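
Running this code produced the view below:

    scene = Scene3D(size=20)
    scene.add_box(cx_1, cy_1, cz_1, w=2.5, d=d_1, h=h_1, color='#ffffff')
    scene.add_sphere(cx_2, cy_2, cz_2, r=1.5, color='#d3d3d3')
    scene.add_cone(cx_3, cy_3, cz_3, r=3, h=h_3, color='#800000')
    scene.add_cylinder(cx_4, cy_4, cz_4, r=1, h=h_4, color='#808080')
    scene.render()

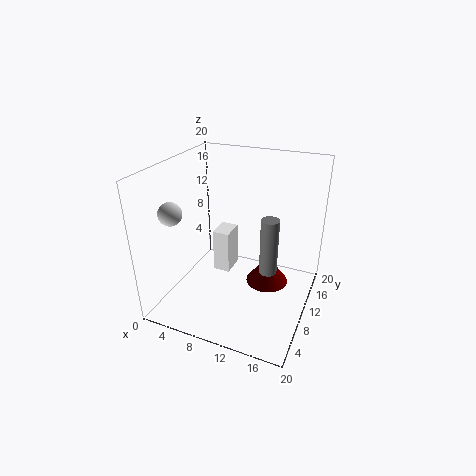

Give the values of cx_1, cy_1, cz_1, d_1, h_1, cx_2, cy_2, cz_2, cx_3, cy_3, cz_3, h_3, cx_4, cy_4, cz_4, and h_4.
cx_1 = 5.5; cy_1 = 11; cz_1 = 3; d_1 = 3.5; h_1 = 6.5; cx_2 = 3.5; cy_2 = 4; cz_2 = 15; cx_3 = 14; cy_3 = 11.5; cz_3 = 3; h_3 = 4; cx_4 = 16.5; cy_4 = 3.5; cz_4 = 10.5; h_4 = 6.5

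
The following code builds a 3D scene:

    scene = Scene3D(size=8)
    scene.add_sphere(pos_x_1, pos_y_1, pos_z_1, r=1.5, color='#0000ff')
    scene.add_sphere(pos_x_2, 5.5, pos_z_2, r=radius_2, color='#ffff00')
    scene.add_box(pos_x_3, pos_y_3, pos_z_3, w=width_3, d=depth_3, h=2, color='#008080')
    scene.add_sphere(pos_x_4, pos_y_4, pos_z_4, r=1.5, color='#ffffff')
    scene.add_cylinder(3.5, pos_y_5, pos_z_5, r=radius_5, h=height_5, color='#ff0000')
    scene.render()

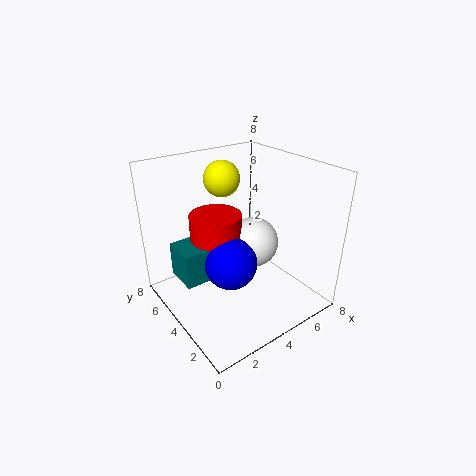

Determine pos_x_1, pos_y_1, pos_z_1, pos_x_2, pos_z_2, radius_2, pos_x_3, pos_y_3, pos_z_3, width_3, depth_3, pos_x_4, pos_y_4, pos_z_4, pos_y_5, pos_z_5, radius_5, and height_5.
pos_x_1 = 3.5, pos_y_1 = 4, pos_z_1 = 2.5, pos_x_2 = 4, pos_z_2 = 7, radius_2 = 1, pos_x_3 = 1, pos_y_3 = 4.5, pos_z_3 = 1.5, width_3 = 2, depth_3 = 2, pos_x_4 = 5.5, pos_y_4 = 4.5, pos_z_4 = 3, pos_y_5 = 5.5, pos_z_5 = 2, radius_5 = 1.5, height_5 = 3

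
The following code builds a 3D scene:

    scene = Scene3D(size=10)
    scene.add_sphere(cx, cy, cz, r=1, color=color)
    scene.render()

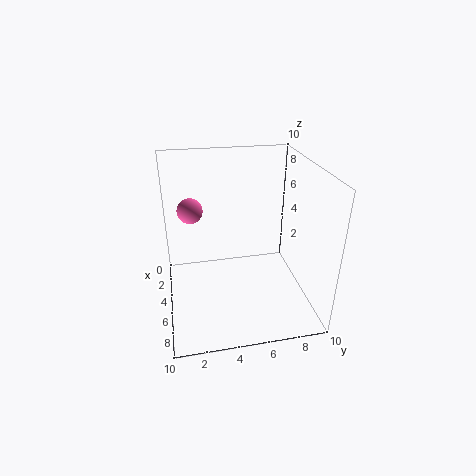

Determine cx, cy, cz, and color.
cx = 1, cy = 2, cz = 5.5, color = 'hotpink'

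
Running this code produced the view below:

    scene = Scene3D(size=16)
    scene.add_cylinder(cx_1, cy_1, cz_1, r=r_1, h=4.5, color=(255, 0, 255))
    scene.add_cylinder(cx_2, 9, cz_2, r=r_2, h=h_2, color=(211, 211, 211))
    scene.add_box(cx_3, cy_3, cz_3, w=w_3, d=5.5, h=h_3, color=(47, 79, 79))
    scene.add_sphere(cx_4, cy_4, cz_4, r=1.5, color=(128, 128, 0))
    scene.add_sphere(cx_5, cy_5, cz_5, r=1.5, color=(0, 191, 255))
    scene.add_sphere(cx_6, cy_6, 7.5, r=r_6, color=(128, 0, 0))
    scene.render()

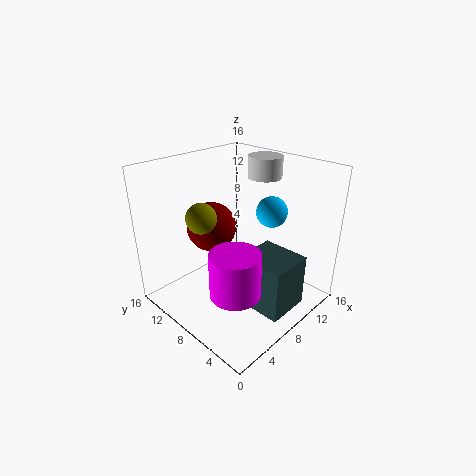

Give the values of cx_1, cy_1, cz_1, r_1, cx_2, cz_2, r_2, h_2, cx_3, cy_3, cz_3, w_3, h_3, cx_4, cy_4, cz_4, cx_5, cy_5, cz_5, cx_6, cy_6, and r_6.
cx_1 = 3.5
cy_1 = 4
cz_1 = 5
r_1 = 2.5
cx_2 = 13.5
cz_2 = 13.5
r_2 = 2
h_2 = 2.5
cx_3 = 7
cy_3 = 1.5
cz_3 = 0.5
w_3 = 5
h_3 = 6
cx_4 = 3
cy_4 = 8
cz_4 = 12
cx_5 = 8
cy_5 = 3.5
cz_5 = 12.5
cx_6 = 8.5
cy_6 = 13
r_6 = 3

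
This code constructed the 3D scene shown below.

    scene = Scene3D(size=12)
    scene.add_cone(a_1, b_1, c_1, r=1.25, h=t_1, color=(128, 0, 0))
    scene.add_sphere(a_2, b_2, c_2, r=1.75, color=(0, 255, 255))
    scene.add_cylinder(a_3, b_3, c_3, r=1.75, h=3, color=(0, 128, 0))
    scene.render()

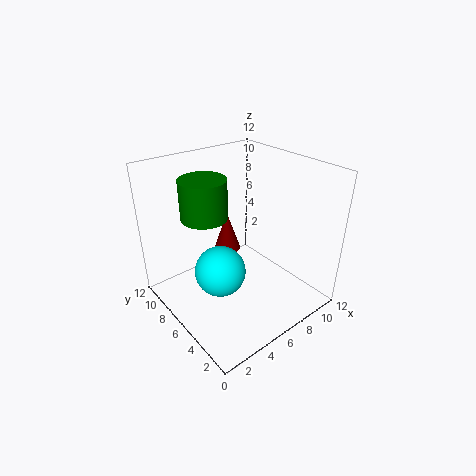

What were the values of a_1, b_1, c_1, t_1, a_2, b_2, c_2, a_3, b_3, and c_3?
a_1 = 7.5
b_1 = 9.5
c_1 = 2.75
t_1 = 3.75
a_2 = 2
b_2 = 3
c_2 = 6.25
a_3 = 3
b_3 = 6.25
c_3 = 8.75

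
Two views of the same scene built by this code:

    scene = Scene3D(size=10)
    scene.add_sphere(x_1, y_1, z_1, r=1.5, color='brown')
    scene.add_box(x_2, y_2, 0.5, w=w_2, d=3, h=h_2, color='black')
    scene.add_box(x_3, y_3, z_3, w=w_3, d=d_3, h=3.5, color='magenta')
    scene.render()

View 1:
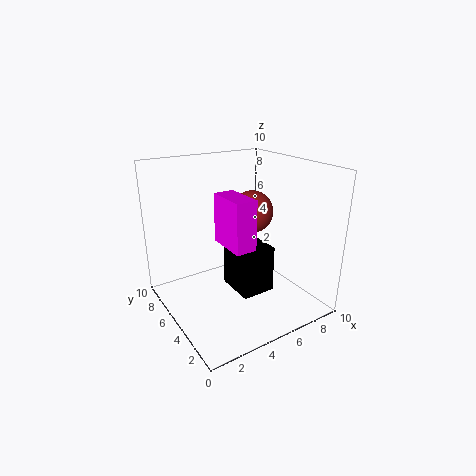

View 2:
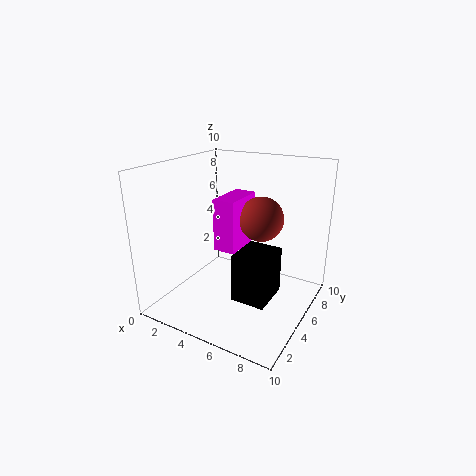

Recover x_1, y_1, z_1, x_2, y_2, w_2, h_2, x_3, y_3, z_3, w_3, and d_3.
x_1 = 6.5; y_1 = 5.5; z_1 = 6.5; x_2 = 5; y_2 = 4; w_2 = 2.5; h_2 = 3.5; x_3 = 4; y_3 = 3.5; z_3 = 4.5; w_3 = 1.5; d_3 = 3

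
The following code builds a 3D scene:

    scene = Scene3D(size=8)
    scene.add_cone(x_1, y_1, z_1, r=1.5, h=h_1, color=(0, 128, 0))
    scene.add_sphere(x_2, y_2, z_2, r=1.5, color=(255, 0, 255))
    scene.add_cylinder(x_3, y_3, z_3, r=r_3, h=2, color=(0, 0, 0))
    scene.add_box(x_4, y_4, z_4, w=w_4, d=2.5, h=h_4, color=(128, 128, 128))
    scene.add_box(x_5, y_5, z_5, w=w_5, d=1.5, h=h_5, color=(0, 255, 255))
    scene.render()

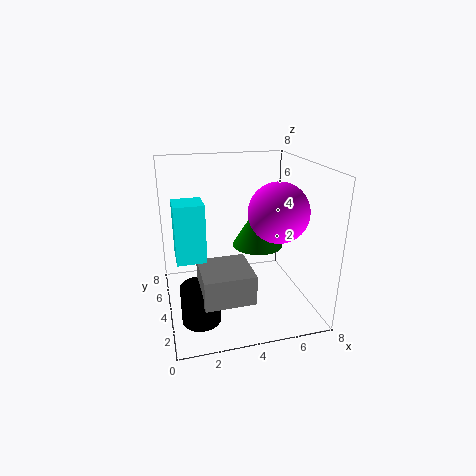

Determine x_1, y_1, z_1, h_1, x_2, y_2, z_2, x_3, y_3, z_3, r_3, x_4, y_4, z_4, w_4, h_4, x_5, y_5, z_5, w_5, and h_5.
x_1 = 5.5, y_1 = 5, z_1 = 3, h_1 = 2.5, x_2 = 5.5, y_2 = 2, z_2 = 6, x_3 = 1.5, y_3 = 2, z_3 = 0.5, r_3 = 1, x_4 = 1.5, y_4 = 0.5, z_4 = 2, w_4 = 2.5, h_4 = 1.5, x_5 = 0.5, y_5 = 2.5, z_5 = 3.5, w_5 = 1.5, h_5 = 3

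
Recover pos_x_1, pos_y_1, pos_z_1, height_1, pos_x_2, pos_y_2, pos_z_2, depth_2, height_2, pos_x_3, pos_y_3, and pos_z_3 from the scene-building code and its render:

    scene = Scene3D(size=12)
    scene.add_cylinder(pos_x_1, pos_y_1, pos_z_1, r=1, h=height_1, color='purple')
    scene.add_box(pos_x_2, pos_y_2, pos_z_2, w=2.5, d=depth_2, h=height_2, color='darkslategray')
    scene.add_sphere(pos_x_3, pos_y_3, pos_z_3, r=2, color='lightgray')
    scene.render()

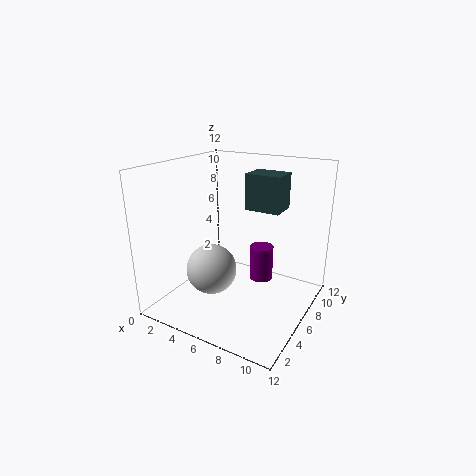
pos_x_1 = 7.5
pos_y_1 = 7.5
pos_z_1 = 2
height_1 = 3
pos_x_2 = 8
pos_y_2 = 3.5
pos_z_2 = 9.5
depth_2 = 2
height_2 = 2.5
pos_x_3 = 5
pos_y_3 = 3.5
pos_z_3 = 4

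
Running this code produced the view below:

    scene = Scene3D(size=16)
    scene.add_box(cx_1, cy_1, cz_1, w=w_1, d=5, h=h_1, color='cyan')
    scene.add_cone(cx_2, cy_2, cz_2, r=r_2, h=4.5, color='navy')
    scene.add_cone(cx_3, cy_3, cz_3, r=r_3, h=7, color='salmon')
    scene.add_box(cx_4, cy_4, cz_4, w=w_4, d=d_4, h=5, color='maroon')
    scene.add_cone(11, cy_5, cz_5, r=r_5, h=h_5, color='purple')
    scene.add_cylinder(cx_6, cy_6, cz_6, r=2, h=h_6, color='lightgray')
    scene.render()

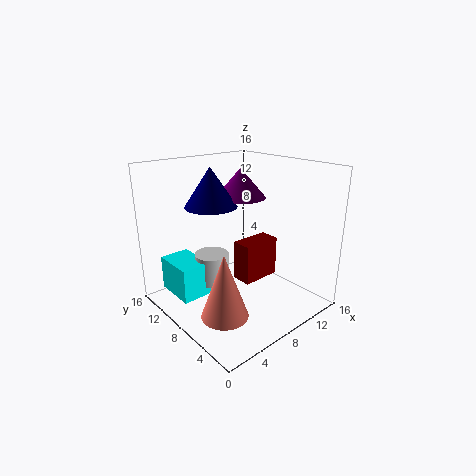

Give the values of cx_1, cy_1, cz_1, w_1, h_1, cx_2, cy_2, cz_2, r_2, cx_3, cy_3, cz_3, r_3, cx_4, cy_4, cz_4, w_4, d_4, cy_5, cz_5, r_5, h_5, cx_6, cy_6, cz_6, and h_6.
cx_1 = 2
cy_1 = 10
cz_1 = 1
w_1 = 3.5
h_1 = 4
cx_2 = 7
cy_2 = 11.5
cz_2 = 11
r_2 = 3
cx_3 = 4
cy_3 = 5.5
cz_3 = 1
r_3 = 2.5
cx_4 = 10
cy_4 = 8.5
cz_4 = 1
w_4 = 5
d_4 = 2.5
cy_5 = 11
cz_5 = 11.5
r_5 = 3
h_5 = 3.5
cx_6 = 6.5
cy_6 = 11
cz_6 = 2
h_6 = 3.5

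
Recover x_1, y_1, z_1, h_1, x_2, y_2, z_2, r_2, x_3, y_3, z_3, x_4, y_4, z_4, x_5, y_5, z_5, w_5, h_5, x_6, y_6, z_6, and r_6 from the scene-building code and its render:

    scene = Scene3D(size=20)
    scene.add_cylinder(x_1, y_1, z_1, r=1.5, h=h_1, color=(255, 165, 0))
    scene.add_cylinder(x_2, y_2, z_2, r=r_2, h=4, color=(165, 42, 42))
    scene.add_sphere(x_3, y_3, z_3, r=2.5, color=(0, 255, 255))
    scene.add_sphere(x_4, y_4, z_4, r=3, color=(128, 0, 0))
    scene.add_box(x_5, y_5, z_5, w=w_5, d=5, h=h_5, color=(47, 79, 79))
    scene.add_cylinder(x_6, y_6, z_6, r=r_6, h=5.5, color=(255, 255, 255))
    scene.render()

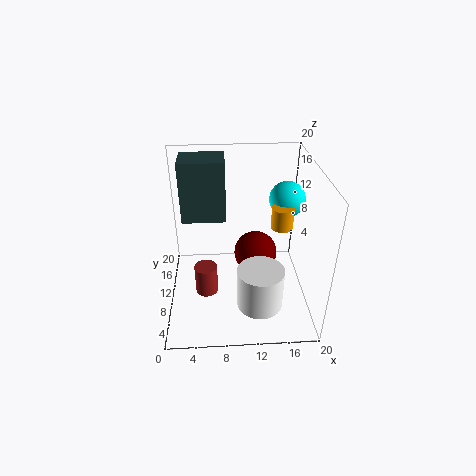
x_1 = 16
y_1 = 10
z_1 = 11.5
h_1 = 3
x_2 = 5.5
y_2 = 6.5
z_2 = 4
r_2 = 1.5
x_3 = 17
y_3 = 12.5
z_3 = 14.5
x_4 = 12.5
y_4 = 10
z_4 = 7.5
x_5 = 2
y_5 = 13.5
z_5 = 10.5
w_5 = 6.5
h_5 = 9
x_6 = 12.5
y_6 = 4
z_6 = 3.5
r_6 = 3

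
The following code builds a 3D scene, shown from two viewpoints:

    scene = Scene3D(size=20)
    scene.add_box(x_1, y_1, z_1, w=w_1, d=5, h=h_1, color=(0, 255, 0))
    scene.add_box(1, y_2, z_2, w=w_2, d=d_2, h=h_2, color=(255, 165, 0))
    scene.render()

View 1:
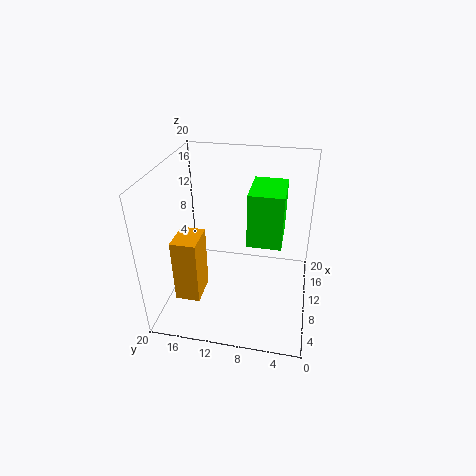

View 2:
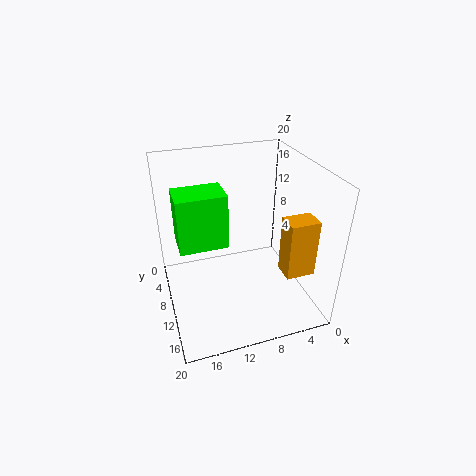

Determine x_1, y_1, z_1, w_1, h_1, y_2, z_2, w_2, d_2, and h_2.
x_1 = 11; y_1 = 4; z_1 = 8; w_1 = 7; h_1 = 8; y_2 = 13; z_2 = 6; w_2 = 4; d_2 = 3; h_2 = 8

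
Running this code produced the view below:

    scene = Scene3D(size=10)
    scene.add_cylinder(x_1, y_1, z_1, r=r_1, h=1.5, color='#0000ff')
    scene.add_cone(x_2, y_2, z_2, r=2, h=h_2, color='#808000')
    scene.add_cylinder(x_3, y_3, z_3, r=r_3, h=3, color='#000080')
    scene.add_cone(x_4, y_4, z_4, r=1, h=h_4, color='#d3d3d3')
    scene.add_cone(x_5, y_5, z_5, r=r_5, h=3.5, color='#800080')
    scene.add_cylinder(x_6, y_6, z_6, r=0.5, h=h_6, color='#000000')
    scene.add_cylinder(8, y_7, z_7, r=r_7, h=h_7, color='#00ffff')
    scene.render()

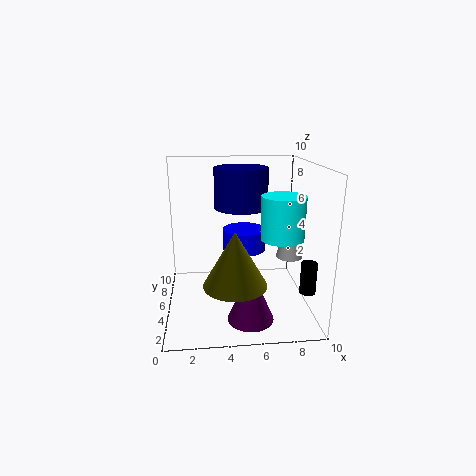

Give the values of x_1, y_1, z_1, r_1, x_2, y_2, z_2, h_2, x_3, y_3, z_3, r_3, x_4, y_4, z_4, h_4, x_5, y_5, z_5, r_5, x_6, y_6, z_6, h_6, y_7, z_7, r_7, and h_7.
x_1 = 5.5; y_1 = 5.5; z_1 = 4; r_1 = 1.5; x_2 = 4.5; y_2 = 2; z_2 = 3; h_2 = 3.5; x_3 = 5.5; y_3 = 7.5; z_3 = 6.5; r_3 = 2; x_4 = 9; y_4 = 6; z_4 = 3; h_4 = 4; x_5 = 5.5; y_5 = 2; z_5 = 0.5; r_5 = 1.5; x_6 = 9; y_6 = 1.5; z_6 = 2.5; h_6 = 2; y_7 = 4.5; z_7 = 5; r_7 = 1.5; h_7 = 3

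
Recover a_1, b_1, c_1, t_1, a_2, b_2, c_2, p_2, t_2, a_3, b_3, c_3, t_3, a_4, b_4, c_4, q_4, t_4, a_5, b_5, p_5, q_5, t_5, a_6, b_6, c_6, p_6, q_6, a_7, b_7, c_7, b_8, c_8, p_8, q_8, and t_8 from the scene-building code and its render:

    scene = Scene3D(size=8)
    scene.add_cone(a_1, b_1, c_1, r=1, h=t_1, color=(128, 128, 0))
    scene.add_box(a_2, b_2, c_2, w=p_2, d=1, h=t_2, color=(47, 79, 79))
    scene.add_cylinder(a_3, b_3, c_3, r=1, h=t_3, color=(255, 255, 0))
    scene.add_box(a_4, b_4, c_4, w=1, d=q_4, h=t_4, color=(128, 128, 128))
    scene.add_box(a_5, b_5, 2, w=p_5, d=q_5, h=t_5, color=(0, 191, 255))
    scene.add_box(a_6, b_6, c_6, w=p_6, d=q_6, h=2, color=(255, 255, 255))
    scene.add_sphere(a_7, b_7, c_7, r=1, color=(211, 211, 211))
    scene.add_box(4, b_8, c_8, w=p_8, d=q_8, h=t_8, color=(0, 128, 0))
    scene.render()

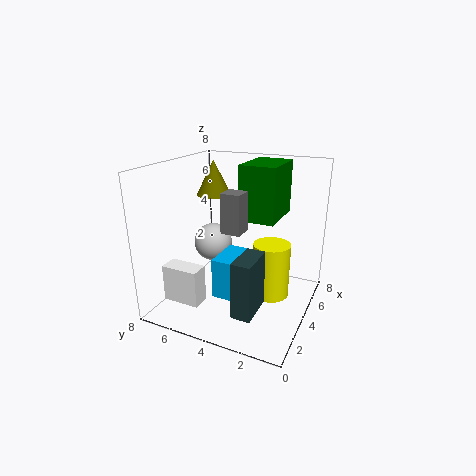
a_1 = 5, b_1 = 6, c_1 = 6, t_1 = 2, a_2 = 1, b_2 = 2, c_2 = 1, p_2 = 2, t_2 = 3, a_3 = 4, b_3 = 2, c_3 = 1, t_3 = 3, a_4 = 2, b_4 = 3, c_4 = 5, q_4 = 1, t_4 = 2, a_5 = 1, b_5 = 3, p_5 = 2, q_5 = 1, t_5 = 2, a_6 = 1, b_6 = 5, c_6 = 1, p_6 = 1, q_6 = 2, a_7 = 3, b_7 = 5, c_7 = 4, b_8 = 2, c_8 = 5, p_8 = 3, q_8 = 2, t_8 = 3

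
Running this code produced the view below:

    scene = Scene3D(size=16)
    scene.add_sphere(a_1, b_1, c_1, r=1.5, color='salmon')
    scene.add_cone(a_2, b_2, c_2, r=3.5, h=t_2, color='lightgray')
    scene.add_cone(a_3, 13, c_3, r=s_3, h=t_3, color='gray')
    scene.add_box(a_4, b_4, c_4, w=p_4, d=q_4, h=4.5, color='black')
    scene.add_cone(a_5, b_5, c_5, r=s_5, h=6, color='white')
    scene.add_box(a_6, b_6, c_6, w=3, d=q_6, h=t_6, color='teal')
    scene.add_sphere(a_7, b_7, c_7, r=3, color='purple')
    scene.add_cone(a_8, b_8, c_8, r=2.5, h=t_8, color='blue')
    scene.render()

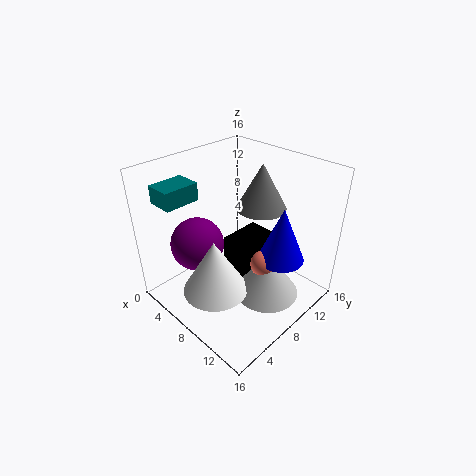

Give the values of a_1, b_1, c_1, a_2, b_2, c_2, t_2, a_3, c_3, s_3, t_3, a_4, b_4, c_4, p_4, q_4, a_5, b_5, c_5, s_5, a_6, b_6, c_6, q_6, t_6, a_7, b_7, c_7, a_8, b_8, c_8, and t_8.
a_1 = 11.5
b_1 = 8.5
c_1 = 6
a_2 = 12
b_2 = 8.5
c_2 = 2.5
t_2 = 5
a_3 = 7
c_3 = 9.5
s_3 = 3
t_3 = 5.5
a_4 = 3.5
b_4 = 10
c_4 = 0.5
p_4 = 4.5
q_4 = 5.5
a_5 = 8.5
b_5 = 4
c_5 = 3.5
s_5 = 3.5
a_6 = 1
b_6 = 2
c_6 = 12
q_6 = 4
t_6 = 2
a_7 = 4.5
b_7 = 5
c_7 = 7
a_8 = 12.5
b_8 = 10
c_8 = 6.5
t_8 = 6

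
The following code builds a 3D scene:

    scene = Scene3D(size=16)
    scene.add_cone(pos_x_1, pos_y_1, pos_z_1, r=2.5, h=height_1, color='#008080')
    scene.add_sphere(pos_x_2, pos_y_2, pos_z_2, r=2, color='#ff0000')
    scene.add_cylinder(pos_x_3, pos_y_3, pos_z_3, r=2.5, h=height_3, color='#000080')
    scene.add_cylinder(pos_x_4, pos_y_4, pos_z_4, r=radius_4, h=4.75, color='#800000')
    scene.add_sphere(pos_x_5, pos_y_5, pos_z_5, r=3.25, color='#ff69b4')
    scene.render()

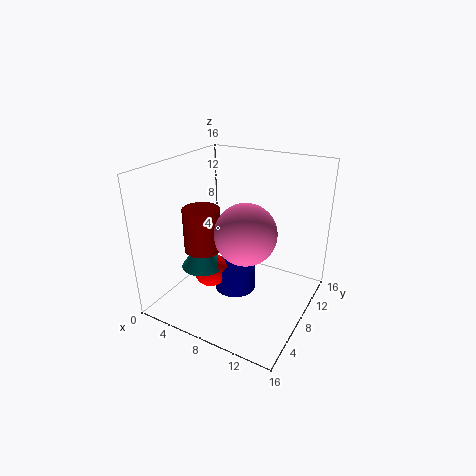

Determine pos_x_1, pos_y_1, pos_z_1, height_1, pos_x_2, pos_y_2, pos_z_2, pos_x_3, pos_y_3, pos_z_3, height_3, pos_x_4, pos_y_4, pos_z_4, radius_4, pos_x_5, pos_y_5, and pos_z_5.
pos_x_1 = 3.75
pos_y_1 = 7
pos_z_1 = 3.75
height_1 = 3.5
pos_x_2 = 4.5
pos_y_2 = 7.5
pos_z_2 = 3
pos_x_3 = 6.75
pos_y_3 = 9.5
pos_z_3 = 0.25
height_3 = 3.25
pos_x_4 = 5
pos_y_4 = 5.5
pos_z_4 = 7
radius_4 = 2
pos_x_5 = 9.75
pos_y_5 = 6.5
pos_z_5 = 9.5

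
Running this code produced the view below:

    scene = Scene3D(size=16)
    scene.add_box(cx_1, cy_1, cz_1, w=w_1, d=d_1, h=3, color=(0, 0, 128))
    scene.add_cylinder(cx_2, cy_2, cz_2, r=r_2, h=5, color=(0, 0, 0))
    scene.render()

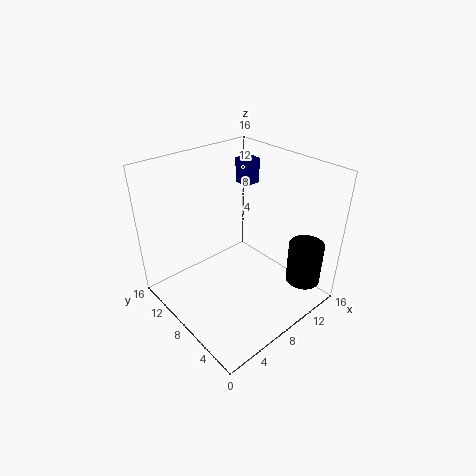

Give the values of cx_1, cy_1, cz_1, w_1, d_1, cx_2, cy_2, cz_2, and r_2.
cx_1 = 12
cy_1 = 11
cz_1 = 12
w_1 = 2
d_1 = 2
cx_2 = 14
cy_2 = 3
cz_2 = 2
r_2 = 2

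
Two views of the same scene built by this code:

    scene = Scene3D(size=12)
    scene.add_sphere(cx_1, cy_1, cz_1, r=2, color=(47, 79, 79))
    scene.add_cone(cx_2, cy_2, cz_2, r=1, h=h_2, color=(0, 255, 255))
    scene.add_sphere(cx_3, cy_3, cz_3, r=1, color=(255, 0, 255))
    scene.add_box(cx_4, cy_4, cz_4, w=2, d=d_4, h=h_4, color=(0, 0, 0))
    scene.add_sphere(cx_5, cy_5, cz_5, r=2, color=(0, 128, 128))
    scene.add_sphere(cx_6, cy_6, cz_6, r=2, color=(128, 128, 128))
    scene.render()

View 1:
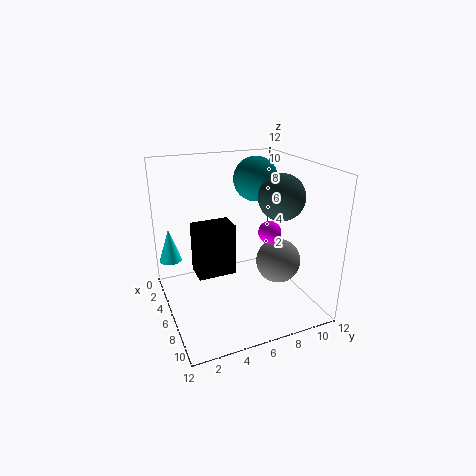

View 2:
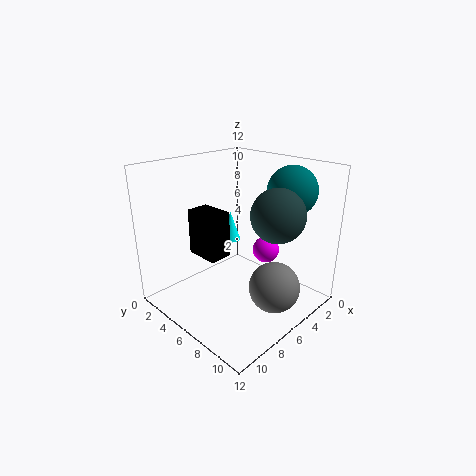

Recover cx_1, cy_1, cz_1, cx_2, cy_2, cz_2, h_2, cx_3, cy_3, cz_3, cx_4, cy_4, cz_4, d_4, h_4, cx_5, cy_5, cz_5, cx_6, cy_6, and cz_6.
cx_1 = 6, cy_1 = 10, cz_1 = 9, cx_2 = 2, cy_2 = 1, cz_2 = 3, h_2 = 3, cx_3 = 6, cy_3 = 9, cz_3 = 6, cx_4 = 6, cy_4 = 2, cz_4 = 4, d_4 = 3, h_4 = 4, cx_5 = 3, cy_5 = 9, cz_5 = 10, cx_6 = 6, cy_6 = 10, cz_6 = 3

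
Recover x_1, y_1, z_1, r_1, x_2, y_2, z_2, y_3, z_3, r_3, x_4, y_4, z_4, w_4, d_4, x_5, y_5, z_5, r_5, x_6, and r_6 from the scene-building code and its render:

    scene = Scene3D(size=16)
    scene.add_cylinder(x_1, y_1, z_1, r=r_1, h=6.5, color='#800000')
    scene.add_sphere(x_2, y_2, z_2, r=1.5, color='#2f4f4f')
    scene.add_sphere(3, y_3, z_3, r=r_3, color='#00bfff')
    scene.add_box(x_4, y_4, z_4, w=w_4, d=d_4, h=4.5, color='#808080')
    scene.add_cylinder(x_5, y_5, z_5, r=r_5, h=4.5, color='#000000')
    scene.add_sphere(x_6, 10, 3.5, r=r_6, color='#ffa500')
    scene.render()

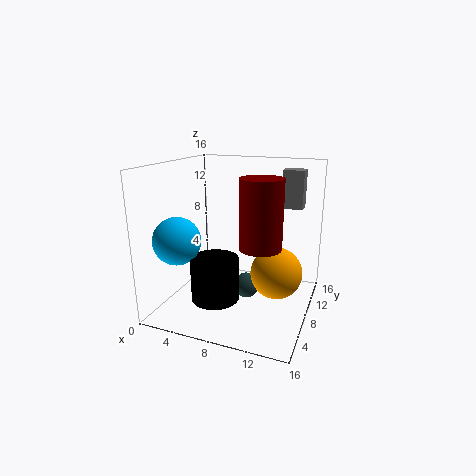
x_1 = 12; y_1 = 3.5; z_1 = 9; r_1 = 2; x_2 = 8.5; y_2 = 9.5; z_2 = 1.5; y_3 = 3.5; z_3 = 8.5; r_3 = 2.5; x_4 = 11.5; y_4 = 13; z_4 = 10.5; w_4 = 2.5; d_4 = 2; x_5 = 7; y_5 = 4; z_5 = 2.5; r_5 = 2.5; x_6 = 12; r_6 = 3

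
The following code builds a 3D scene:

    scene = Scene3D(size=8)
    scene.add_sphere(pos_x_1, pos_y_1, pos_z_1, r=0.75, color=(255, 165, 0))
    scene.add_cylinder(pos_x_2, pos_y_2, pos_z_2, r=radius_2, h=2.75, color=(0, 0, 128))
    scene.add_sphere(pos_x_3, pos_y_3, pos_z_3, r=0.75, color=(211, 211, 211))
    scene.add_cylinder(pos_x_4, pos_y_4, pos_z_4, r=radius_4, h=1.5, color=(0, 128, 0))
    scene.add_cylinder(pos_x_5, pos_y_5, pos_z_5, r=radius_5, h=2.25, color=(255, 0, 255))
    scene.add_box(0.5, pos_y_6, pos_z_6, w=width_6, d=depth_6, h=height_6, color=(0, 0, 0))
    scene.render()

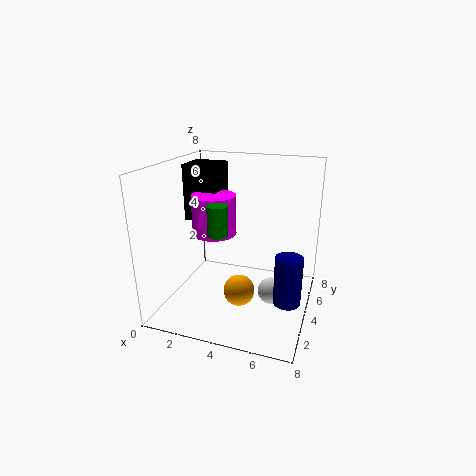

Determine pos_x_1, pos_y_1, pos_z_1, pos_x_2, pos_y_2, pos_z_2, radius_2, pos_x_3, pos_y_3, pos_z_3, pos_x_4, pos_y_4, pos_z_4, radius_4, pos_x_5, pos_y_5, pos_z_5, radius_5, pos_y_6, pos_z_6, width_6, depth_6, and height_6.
pos_x_1 = 5
pos_y_1 = 1.25
pos_z_1 = 2.5
pos_x_2 = 7
pos_y_2 = 3.5
pos_z_2 = 0.75
radius_2 = 0.75
pos_x_3 = 6
pos_y_3 = 4
pos_z_3 = 1
pos_x_4 = 3.75
pos_y_4 = 1.75
pos_z_4 = 5
radius_4 = 0.5
pos_x_5 = 2.5
pos_y_5 = 4.25
pos_z_5 = 4
radius_5 = 1.25
pos_y_6 = 4.5
pos_z_6 = 4.5
width_6 = 2
depth_6 = 2
height_6 = 3.25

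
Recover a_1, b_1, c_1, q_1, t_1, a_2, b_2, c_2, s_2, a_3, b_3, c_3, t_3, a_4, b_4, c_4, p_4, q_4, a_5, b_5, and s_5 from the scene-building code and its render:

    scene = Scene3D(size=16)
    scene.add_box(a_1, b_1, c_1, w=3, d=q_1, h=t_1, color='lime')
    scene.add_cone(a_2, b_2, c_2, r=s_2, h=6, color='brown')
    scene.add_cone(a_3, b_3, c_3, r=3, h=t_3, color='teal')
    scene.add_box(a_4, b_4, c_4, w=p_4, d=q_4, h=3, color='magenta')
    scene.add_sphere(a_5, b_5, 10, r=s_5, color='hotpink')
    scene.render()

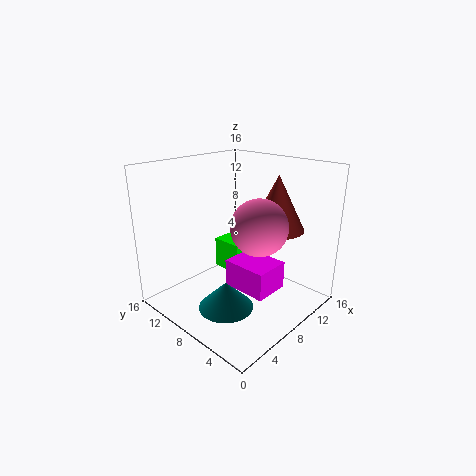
a_1 = 11, b_1 = 11, c_1 = 1, q_1 = 4, t_1 = 4, a_2 = 11, b_2 = 5, c_2 = 9, s_2 = 3, a_3 = 5, b_3 = 7, c_3 = 1, t_3 = 3, a_4 = 6, b_4 = 3, c_4 = 3, p_4 = 4, q_4 = 5, a_5 = 8, b_5 = 5, s_5 = 3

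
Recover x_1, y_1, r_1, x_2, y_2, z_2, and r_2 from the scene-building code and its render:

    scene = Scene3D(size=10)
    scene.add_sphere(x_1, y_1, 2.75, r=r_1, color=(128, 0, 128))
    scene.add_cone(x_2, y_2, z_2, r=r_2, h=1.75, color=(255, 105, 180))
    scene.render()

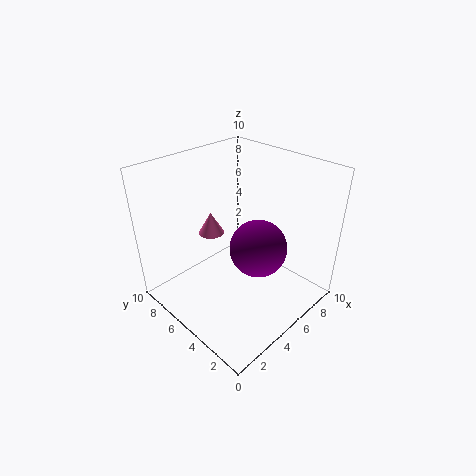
x_1 = 7.5, y_1 = 5.25, r_1 = 2.25, x_2 = 5.75, y_2 = 8.75, z_2 = 3.5, r_2 = 1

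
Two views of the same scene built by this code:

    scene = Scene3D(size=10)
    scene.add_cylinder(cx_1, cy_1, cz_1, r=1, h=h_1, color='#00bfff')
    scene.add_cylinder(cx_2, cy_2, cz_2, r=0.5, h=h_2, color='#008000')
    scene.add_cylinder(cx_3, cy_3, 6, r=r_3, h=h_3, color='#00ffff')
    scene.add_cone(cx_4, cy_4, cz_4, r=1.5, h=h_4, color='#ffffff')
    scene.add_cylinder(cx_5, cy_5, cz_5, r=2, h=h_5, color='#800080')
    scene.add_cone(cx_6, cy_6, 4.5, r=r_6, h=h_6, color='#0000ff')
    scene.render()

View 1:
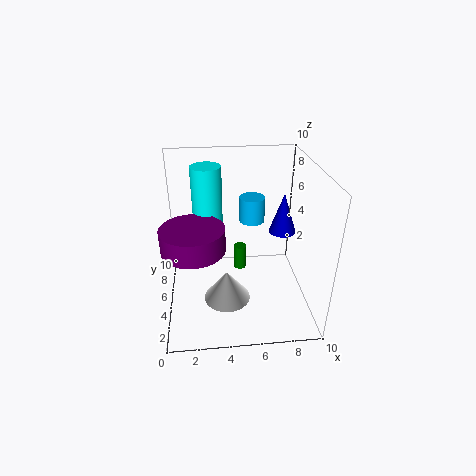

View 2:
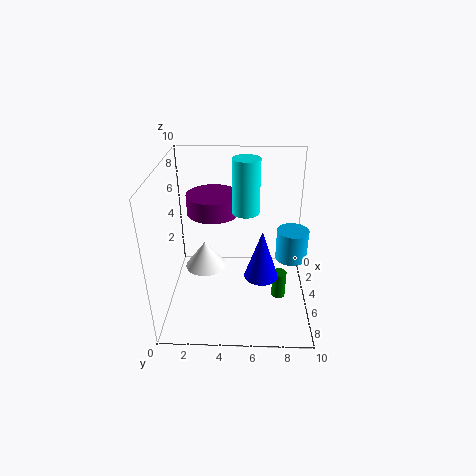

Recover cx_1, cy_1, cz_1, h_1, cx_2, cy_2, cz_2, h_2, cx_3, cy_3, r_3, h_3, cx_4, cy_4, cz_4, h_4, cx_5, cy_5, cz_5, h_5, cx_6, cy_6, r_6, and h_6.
cx_1 = 6.5
cy_1 = 8.5
cz_1 = 4.5
h_1 = 2
cx_2 = 5.5
cy_2 = 8
cz_2 = 0.5
h_2 = 2
cx_3 = 3
cy_3 = 5.5
r_3 = 1
h_3 = 4
cx_4 = 4
cy_4 = 2.5
cz_4 = 2
h_4 = 2
cx_5 = 2
cy_5 = 3
cz_5 = 5.5
h_5 = 1.5
cx_6 = 8.5
cy_6 = 6.5
r_6 = 1
h_6 = 3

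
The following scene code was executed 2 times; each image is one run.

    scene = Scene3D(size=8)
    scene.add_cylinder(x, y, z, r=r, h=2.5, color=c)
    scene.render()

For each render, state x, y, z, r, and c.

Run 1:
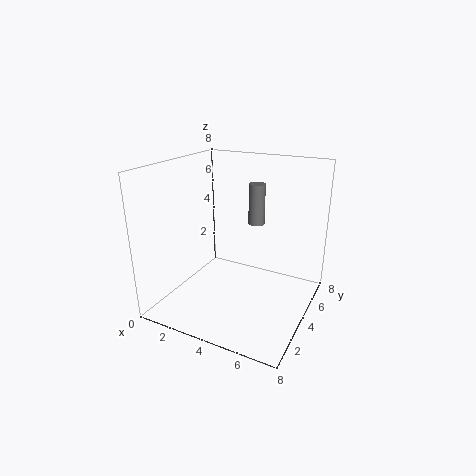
x = 4; y = 6.5; z = 4; r = 0.5; c = 'gray'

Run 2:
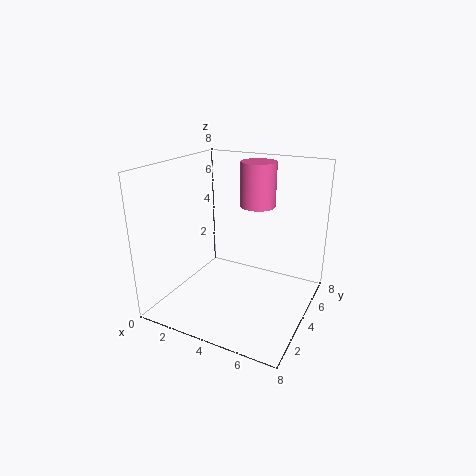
x = 4.5; y = 5.5; z = 5.5; r = 1; c = 'hotpink'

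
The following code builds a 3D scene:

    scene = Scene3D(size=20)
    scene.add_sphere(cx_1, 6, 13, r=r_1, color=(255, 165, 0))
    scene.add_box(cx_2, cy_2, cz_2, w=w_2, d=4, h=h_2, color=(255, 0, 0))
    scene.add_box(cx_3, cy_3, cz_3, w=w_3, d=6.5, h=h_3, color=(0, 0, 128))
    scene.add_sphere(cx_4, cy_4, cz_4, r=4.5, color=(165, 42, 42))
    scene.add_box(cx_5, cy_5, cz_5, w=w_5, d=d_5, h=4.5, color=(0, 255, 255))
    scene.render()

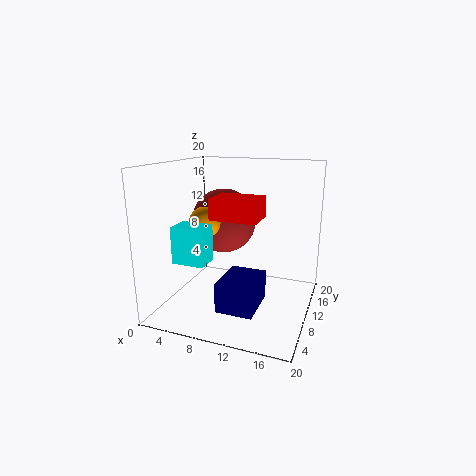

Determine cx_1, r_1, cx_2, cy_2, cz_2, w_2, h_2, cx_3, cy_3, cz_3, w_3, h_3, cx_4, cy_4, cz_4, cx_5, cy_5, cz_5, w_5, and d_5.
cx_1 = 7, r_1 = 2, cx_2 = 9.5, cy_2 = 2, cz_2 = 14.5, w_2 = 5.5, h_2 = 2.5, cx_3 = 9, cy_3 = 4, cz_3 = 1.5, w_3 = 5, h_3 = 4, cx_4 = 7.5, cy_4 = 11, cz_4 = 12, cx_5 = 5, cy_5 = 1, cz_5 = 9, w_5 = 4, d_5 = 3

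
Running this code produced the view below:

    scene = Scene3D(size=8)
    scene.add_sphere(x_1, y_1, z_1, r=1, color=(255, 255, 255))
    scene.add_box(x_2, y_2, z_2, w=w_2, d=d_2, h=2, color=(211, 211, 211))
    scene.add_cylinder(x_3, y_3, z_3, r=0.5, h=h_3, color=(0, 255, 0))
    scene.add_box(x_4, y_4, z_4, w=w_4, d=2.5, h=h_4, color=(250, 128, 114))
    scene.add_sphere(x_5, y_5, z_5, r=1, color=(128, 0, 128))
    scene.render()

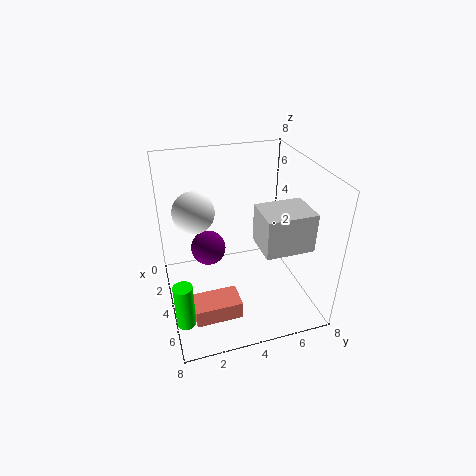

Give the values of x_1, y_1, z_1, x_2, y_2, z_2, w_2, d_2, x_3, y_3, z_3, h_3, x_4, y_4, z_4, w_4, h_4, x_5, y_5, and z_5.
x_1 = 5
y_1 = 1.5
z_1 = 6.5
x_2 = 5
y_2 = 4.5
z_2 = 4.5
w_2 = 2
d_2 = 2.5
x_3 = 6
y_3 = 0.5
z_3 = 0.5
h_3 = 2.5
x_4 = 5
y_4 = 1
z_4 = 0.5
w_4 = 1.5
h_4 = 1
x_5 = 3
y_5 = 2.5
z_5 = 3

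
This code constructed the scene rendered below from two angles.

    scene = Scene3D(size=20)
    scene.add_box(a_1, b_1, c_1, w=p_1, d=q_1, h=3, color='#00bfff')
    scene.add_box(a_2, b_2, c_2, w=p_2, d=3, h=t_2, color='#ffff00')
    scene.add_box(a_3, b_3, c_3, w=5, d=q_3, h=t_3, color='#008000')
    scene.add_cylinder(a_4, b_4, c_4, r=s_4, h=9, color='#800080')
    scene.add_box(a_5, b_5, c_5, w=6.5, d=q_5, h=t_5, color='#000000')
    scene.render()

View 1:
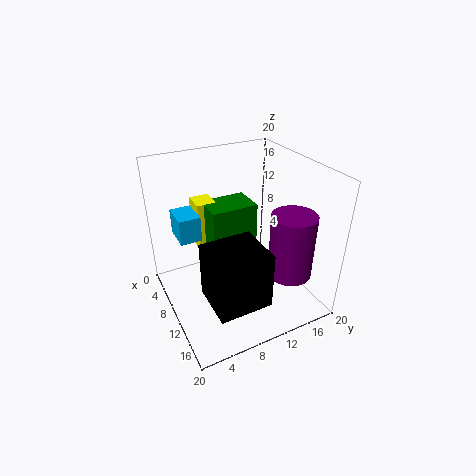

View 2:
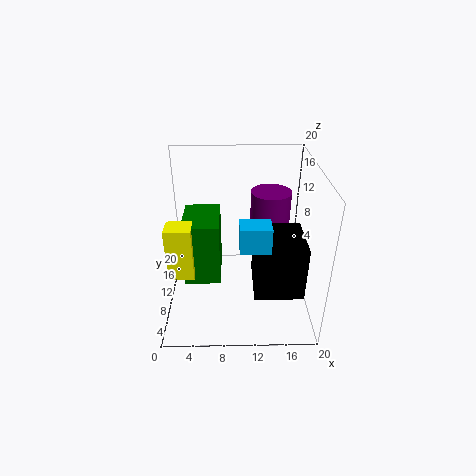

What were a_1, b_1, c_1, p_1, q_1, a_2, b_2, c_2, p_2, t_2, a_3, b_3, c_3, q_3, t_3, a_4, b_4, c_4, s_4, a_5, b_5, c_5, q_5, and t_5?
a_1 = 10, b_1 = 1, c_1 = 13.5, p_1 = 3.5, q_1 = 2.5, a_2 = 0.5, b_2 = 6.5, c_2 = 5.5, p_2 = 3.5, t_2 = 7.5, a_3 = 2.5, b_3 = 7.5, c_3 = 4, q_3 = 7, t_3 = 9, a_4 = 15, b_4 = 15.5, c_4 = 5.5, s_4 = 3, a_5 = 12, b_5 = 3.5, c_5 = 4.5, q_5 = 7, t_5 = 7.5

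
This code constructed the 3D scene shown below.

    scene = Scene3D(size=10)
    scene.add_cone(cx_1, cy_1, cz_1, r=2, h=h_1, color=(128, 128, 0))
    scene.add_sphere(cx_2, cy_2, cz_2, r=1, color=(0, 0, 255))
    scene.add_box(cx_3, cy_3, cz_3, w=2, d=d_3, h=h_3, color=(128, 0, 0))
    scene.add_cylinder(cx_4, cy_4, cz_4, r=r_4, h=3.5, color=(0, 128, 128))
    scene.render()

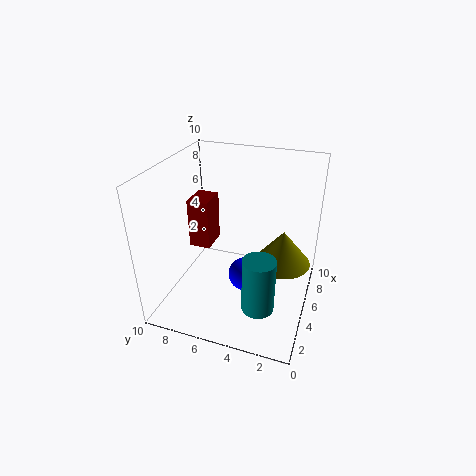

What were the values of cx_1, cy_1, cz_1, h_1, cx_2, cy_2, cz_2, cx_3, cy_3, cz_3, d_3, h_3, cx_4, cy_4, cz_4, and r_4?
cx_1 = 6; cy_1 = 2; cz_1 = 3; h_1 = 2.5; cx_2 = 2; cy_2 = 3.5; cz_2 = 4.5; cx_3 = 4.5; cy_3 = 7; cz_3 = 4; d_3 = 1.5; h_3 = 3.5; cx_4 = 1.5; cy_4 = 2.5; cz_4 = 2.5; r_4 = 1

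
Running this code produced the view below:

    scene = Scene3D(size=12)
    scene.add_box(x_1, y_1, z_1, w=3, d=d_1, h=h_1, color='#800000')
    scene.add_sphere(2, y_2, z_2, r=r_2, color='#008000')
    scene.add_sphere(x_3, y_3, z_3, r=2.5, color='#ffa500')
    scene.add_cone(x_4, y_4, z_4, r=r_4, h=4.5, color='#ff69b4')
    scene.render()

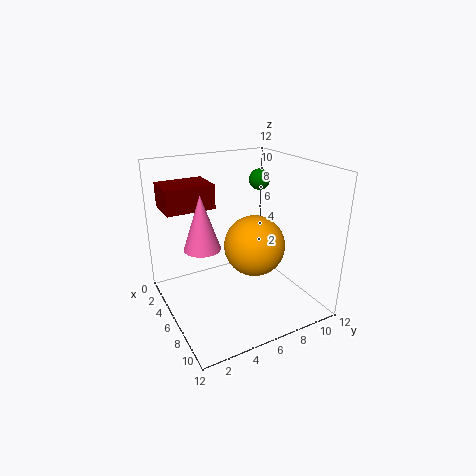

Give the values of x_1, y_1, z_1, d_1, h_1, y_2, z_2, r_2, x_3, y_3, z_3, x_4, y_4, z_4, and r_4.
x_1 = 2; y_1 = 0.5; z_1 = 8.5; d_1 = 4; h_1 = 2; y_2 = 10.5; z_2 = 9.5; r_2 = 1; x_3 = 7; y_3 = 7; z_3 = 5.5; x_4 = 5.5; y_4 = 3; z_4 = 5.5; r_4 = 1.5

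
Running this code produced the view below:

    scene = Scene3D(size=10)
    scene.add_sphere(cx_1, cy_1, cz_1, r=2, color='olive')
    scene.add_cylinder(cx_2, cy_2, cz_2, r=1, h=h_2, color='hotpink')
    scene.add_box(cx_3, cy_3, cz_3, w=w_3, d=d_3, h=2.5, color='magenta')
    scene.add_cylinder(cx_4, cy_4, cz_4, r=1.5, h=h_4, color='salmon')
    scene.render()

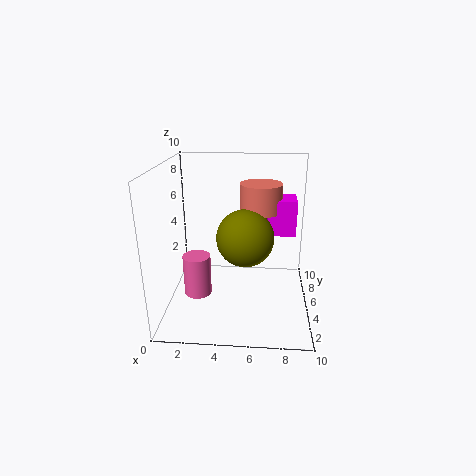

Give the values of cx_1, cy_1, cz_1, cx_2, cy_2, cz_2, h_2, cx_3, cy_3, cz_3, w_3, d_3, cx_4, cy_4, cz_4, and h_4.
cx_1 = 5.5, cy_1 = 5, cz_1 = 5, cx_2 = 2, cy_2 = 5, cz_2 = 0.5, h_2 = 3, cx_3 = 7, cy_3 = 5.5, cz_3 = 5, w_3 = 2, d_3 = 2, cx_4 = 6.5, cy_4 = 6.5, cz_4 = 6.5, h_4 = 2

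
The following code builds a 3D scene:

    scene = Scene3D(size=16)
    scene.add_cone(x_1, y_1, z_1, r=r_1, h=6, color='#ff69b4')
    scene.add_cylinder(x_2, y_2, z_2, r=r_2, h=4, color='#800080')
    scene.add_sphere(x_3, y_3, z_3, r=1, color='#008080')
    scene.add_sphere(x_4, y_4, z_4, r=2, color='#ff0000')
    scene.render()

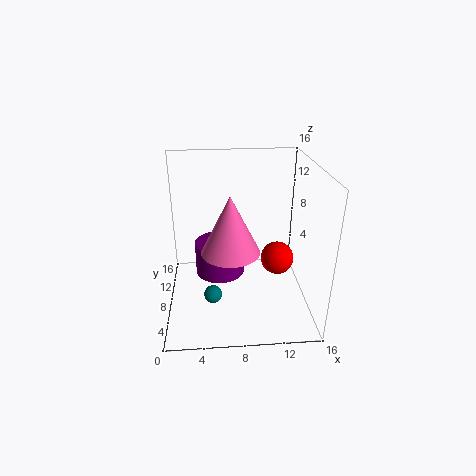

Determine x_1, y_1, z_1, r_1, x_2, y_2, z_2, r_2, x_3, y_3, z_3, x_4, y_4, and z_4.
x_1 = 7, y_1 = 5, z_1 = 8, r_1 = 3, x_2 = 6, y_2 = 11, z_2 = 2, r_2 = 3, x_3 = 5, y_3 = 6, z_3 = 2, x_4 = 13, y_4 = 10, z_4 = 4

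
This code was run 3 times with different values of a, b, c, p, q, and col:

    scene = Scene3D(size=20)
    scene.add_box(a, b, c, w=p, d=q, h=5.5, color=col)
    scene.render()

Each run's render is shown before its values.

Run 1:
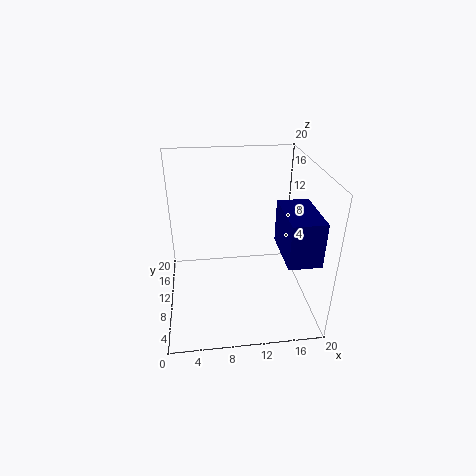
a = 14.5; b = 0.5; c = 11; p = 4; q = 7; col = 'navy'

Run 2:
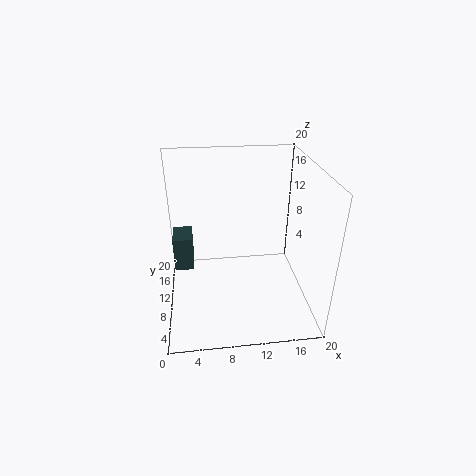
a = 0.5; b = 14.5; c = 2; p = 3; q = 4.5; col = 'darkslategray'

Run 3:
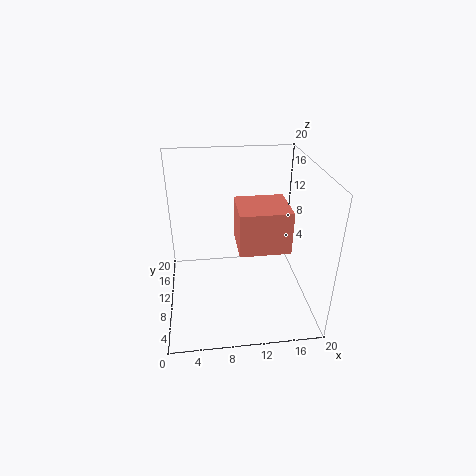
a = 9.5; b = 4.5; c = 10.5; p = 6.5; q = 6; col = 'salmon'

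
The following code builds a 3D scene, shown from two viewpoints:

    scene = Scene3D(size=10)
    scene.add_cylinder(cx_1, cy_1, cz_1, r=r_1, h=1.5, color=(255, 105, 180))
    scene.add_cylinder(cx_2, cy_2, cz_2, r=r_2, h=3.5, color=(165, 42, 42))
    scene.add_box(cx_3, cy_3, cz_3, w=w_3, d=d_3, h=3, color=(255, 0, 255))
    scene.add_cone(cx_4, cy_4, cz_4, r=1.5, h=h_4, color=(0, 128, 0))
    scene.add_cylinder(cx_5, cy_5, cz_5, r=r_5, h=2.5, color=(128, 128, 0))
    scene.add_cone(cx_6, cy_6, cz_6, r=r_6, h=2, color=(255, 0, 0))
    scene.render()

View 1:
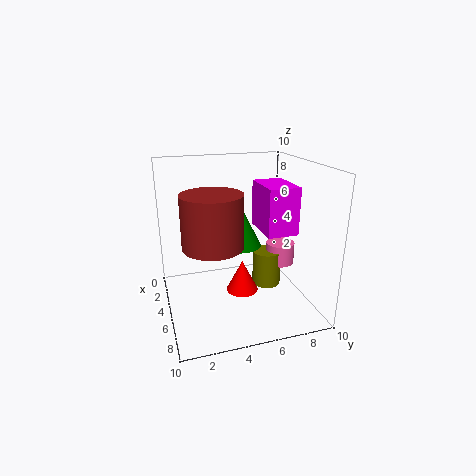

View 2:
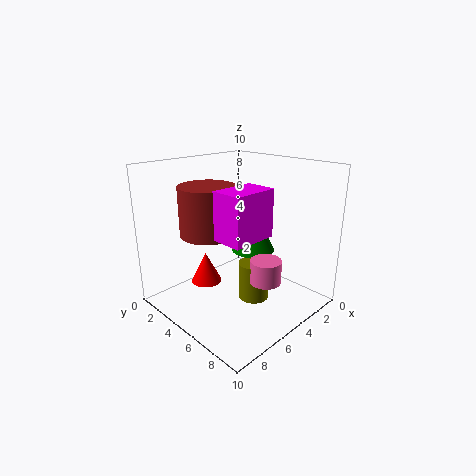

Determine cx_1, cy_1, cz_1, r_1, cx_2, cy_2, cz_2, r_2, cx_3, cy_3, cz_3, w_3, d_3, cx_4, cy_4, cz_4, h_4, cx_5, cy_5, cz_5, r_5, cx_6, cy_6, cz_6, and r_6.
cx_1 = 5.5
cy_1 = 8
cz_1 = 3
r_1 = 1
cx_2 = 6
cy_2 = 3
cz_2 = 5
r_2 = 2
cx_3 = 5
cy_3 = 6
cz_3 = 6
w_3 = 3
d_3 = 2
cx_4 = 4
cy_4 = 5.5
cz_4 = 4
h_4 = 3
cx_5 = 5.5
cy_5 = 7
cz_5 = 1.5
r_5 = 1
cx_6 = 7.5
cy_6 = 4.5
cz_6 = 2.5
r_6 = 1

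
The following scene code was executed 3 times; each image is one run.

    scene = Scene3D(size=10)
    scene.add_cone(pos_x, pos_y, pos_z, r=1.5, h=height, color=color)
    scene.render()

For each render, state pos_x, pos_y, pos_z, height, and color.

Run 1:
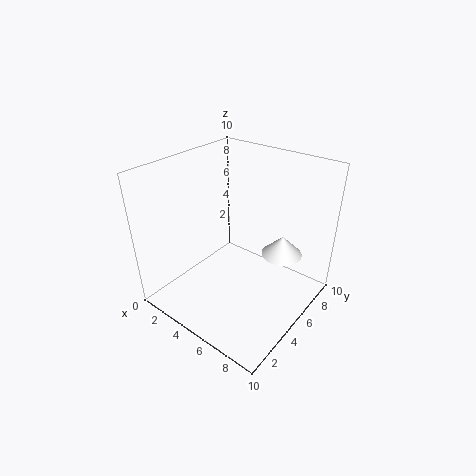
pos_x = 7, pos_y = 7.75, pos_z = 3, height = 1.5, color = 'white'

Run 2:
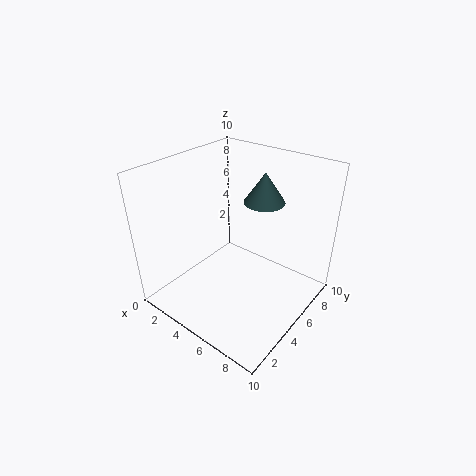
pos_x = 5.25, pos_y = 7.75, pos_z = 6.75, height = 2.25, color = 'darkslategray'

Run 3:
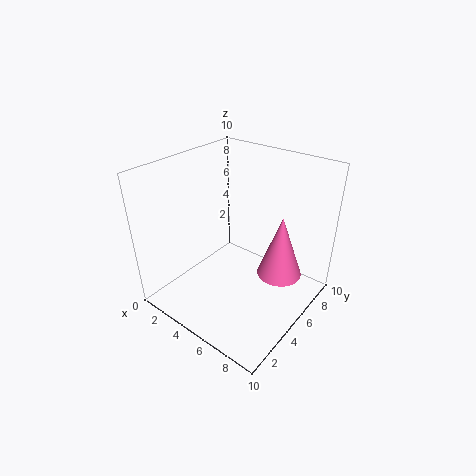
pos_x = 8, pos_y = 5.75, pos_z = 3, height = 4.25, color = 'hotpink'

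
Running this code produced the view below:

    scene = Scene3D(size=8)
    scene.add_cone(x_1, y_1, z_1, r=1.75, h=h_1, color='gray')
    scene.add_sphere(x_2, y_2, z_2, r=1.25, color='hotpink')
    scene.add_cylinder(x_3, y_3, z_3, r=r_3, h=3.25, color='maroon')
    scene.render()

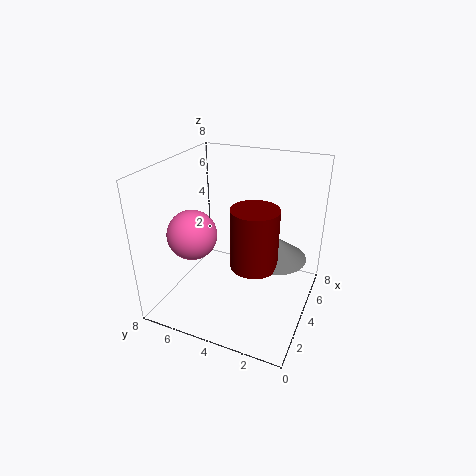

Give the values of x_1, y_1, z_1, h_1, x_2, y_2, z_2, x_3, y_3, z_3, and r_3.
x_1 = 4.5; y_1 = 2; z_1 = 3; h_1 = 1.25; x_2 = 1.75; y_2 = 5.5; z_2 = 5; x_3 = 3.25; y_3 = 2.75; z_3 = 3; r_3 = 1.25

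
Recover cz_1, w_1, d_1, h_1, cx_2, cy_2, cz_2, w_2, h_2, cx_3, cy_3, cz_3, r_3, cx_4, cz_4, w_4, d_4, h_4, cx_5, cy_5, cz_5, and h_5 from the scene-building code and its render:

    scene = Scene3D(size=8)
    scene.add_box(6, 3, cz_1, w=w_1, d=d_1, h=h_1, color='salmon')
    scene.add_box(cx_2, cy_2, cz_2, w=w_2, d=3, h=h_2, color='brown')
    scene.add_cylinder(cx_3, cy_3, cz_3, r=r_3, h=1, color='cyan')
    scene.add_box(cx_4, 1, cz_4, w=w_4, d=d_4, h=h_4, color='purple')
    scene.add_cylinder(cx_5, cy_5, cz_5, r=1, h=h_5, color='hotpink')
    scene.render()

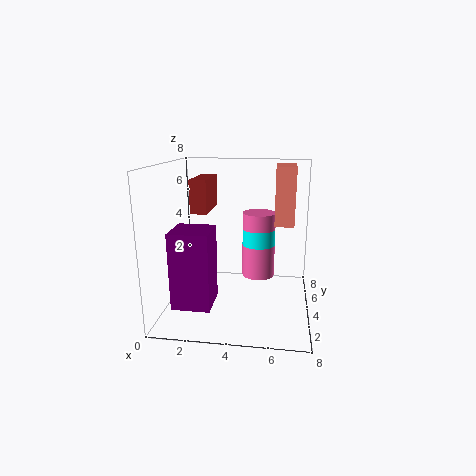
cz_1 = 5, w_1 = 1, d_1 = 2, h_1 = 3, cx_2 = 1, cy_2 = 5, cz_2 = 5, w_2 = 1, h_2 = 2, cx_3 = 5, cy_3 = 6, cz_3 = 3, r_3 = 1, cx_4 = 1, cz_4 = 1, w_4 = 2, d_4 = 2, h_4 = 4, cx_5 = 5, cy_5 = 6, cz_5 = 1, h_5 = 4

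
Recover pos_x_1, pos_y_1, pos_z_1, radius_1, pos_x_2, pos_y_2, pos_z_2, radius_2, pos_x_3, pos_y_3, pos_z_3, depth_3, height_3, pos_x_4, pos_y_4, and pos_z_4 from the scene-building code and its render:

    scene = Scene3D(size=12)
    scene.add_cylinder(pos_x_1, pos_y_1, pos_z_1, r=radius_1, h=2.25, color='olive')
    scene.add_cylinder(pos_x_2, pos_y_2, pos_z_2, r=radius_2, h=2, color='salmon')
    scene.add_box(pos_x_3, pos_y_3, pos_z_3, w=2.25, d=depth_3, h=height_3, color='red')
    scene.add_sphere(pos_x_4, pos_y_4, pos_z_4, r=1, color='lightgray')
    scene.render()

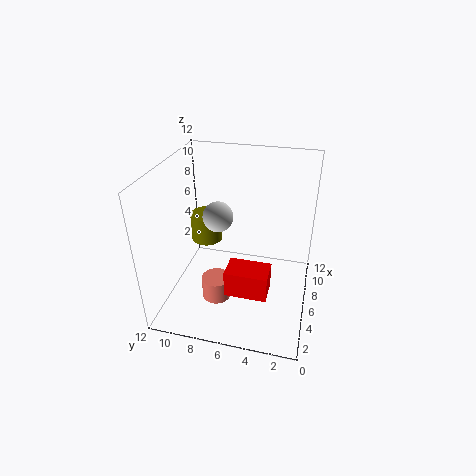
pos_x_1 = 5.5, pos_y_1 = 8.5, pos_z_1 = 6, radius_1 = 1.25, pos_x_2 = 5, pos_y_2 = 7.75, pos_z_2 = 0.25, radius_2 = 1.25, pos_x_3 = 3.25, pos_y_3 = 3, pos_z_3 = 2, depth_3 = 3.5, height_3 = 2.25, pos_x_4 = 1.75, pos_y_4 = 6.25, pos_z_4 = 10.25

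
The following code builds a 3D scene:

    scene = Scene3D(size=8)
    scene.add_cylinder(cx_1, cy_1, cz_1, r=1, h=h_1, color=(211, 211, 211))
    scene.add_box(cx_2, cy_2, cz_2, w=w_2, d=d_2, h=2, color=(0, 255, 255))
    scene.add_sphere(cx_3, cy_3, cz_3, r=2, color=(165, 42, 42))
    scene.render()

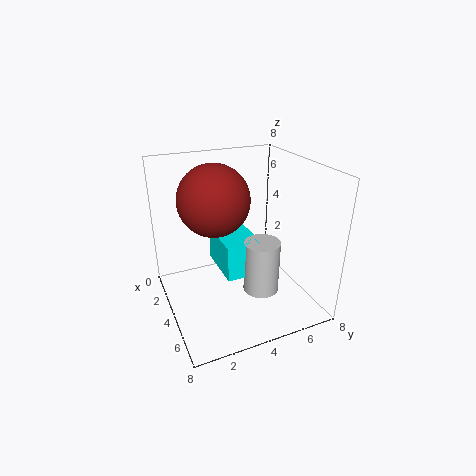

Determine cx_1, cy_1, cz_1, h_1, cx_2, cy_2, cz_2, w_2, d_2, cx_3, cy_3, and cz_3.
cx_1 = 5
cy_1 = 5
cz_1 = 1
h_1 = 3
cx_2 = 2
cy_2 = 3
cz_2 = 2
w_2 = 3
d_2 = 2
cx_3 = 3
cy_3 = 3
cz_3 = 6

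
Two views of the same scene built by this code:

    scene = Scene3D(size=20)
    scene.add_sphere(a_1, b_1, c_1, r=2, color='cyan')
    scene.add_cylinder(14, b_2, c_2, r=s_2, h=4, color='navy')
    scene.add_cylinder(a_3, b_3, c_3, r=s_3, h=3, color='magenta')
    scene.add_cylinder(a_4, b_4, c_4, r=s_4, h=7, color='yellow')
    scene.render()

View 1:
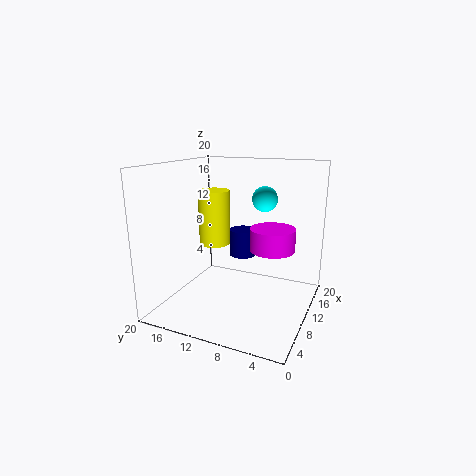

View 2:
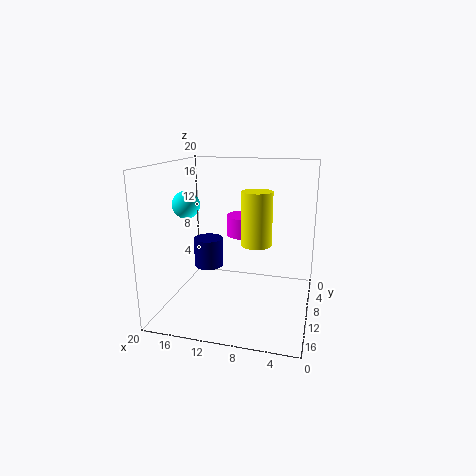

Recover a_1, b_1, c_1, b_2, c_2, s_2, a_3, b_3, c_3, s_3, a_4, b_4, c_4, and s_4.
a_1 = 18; b_1 = 9; c_1 = 14; b_2 = 11; c_2 = 6; s_2 = 2; a_3 = 10; b_3 = 5; c_3 = 9; s_3 = 3; a_4 = 7; b_4 = 12; c_4 = 10; s_4 = 2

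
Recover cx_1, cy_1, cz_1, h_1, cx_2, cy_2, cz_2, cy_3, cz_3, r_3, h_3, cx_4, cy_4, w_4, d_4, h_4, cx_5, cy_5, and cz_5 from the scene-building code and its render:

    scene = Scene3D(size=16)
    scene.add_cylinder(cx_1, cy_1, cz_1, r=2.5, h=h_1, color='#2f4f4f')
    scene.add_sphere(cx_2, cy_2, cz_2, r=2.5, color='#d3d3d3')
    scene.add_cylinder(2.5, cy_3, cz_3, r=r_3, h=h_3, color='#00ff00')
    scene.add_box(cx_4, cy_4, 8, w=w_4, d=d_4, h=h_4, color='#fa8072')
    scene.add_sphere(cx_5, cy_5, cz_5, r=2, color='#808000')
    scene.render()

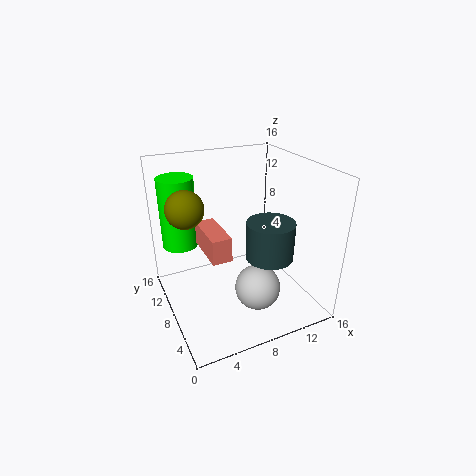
cx_1 = 10
cy_1 = 4.5
cz_1 = 7
h_1 = 4
cx_2 = 9
cy_2 = 5
cz_2 = 3
cy_3 = 12
cz_3 = 6.5
r_3 = 2
h_3 = 8
cx_4 = 3.5
cy_4 = 4
w_4 = 2
d_4 = 5
h_4 = 2.5
cx_5 = 2.5
cy_5 = 9
cz_5 = 12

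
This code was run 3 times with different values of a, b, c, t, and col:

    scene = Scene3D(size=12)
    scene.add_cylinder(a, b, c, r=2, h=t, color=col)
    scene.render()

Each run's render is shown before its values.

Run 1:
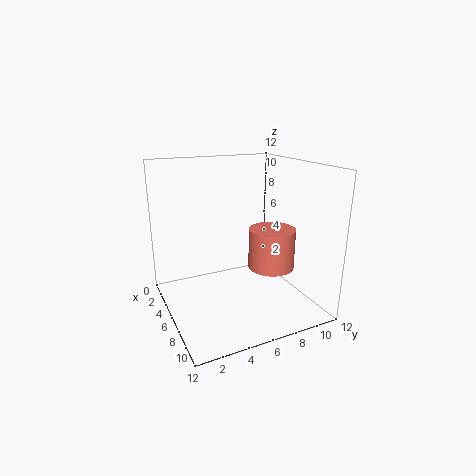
a = 6.5, b = 9, c = 3, t = 3.5, col = 'salmon'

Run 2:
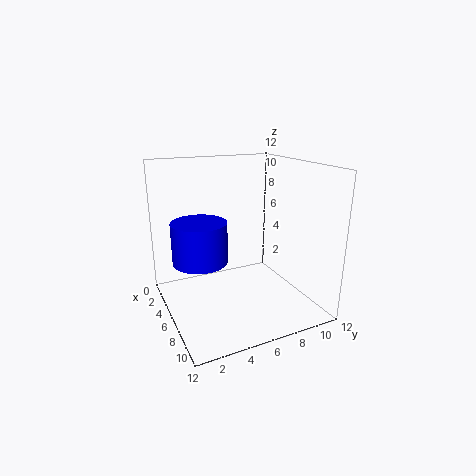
a = 8, b = 2, c = 5.5, t = 3, col = 'blue'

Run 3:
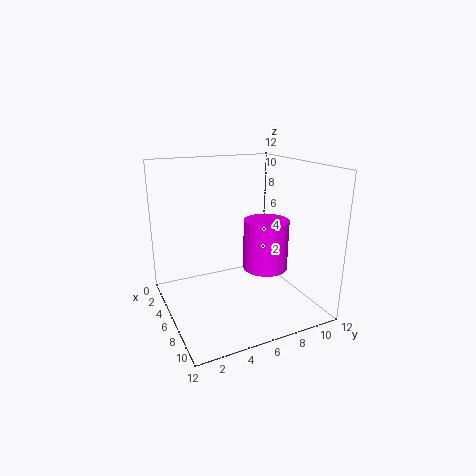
a = 5.5, b = 9, c = 2.5, t = 4.5, col = 'magenta'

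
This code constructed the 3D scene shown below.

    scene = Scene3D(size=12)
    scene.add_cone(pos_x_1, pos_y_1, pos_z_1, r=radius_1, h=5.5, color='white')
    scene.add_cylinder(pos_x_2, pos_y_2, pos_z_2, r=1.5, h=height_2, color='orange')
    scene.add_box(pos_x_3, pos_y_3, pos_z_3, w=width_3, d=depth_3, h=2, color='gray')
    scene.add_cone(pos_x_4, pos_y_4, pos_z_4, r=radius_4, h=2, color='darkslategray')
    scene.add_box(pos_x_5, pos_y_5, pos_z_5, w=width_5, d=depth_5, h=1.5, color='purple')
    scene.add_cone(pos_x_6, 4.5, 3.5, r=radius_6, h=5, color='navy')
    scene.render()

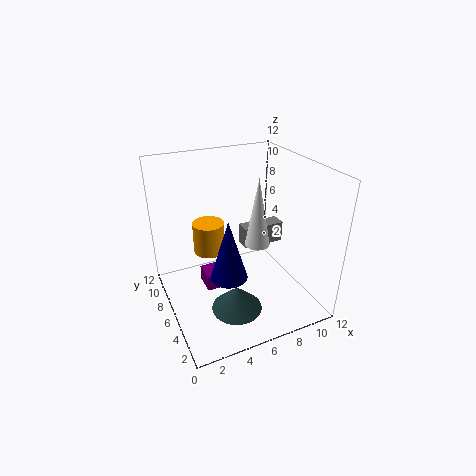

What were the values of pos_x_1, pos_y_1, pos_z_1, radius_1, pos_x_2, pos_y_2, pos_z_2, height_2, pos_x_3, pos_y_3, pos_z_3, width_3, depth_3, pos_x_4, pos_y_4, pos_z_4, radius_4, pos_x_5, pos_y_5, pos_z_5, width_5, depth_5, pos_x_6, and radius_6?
pos_x_1 = 7, pos_y_1 = 4.5, pos_z_1 = 6, radius_1 = 1, pos_x_2 = 5, pos_y_2 = 10.5, pos_z_2 = 2.5, height_2 = 3, pos_x_3 = 8, pos_y_3 = 8.5, pos_z_3 = 3, width_3 = 4, depth_3 = 1.5, pos_x_4 = 4.5, pos_y_4 = 3, pos_z_4 = 1.5, radius_4 = 2, pos_x_5 = 3.5, pos_y_5 = 7, pos_z_5 = 0.5, width_5 = 2, depth_5 = 2, pos_x_6 = 4.5, radius_6 = 1.5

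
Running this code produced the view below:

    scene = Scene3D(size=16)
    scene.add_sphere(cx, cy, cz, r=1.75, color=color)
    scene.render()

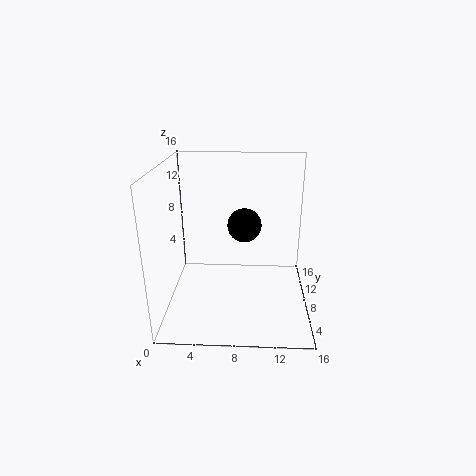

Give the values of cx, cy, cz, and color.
cx = 8.75; cy = 6.25; cz = 10.25; color = 'black'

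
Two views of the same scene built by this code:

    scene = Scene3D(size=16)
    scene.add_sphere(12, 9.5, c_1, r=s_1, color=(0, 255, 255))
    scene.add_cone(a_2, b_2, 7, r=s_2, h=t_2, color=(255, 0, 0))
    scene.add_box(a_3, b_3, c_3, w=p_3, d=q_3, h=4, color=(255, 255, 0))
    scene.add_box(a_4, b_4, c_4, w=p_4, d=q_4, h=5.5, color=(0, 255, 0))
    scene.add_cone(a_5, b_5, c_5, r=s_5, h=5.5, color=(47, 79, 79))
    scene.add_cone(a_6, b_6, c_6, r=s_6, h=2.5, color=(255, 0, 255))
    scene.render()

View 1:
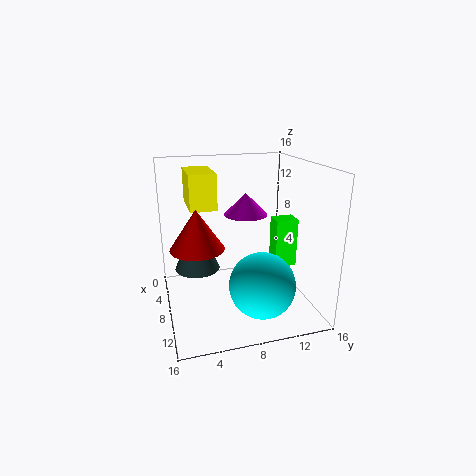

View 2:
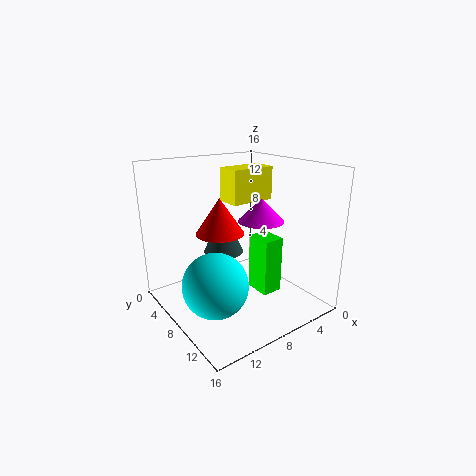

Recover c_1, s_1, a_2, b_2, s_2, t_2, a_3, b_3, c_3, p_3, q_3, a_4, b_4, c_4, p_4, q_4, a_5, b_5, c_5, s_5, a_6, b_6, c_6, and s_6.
c_1 = 4
s_1 = 3.5
a_2 = 7.5
b_2 = 3.5
s_2 = 3
t_2 = 4.5
a_3 = 1.5
b_3 = 3
c_3 = 11
p_3 = 5.5
q_3 = 3
a_4 = 7.5
b_4 = 12
c_4 = 4.5
p_4 = 2
q_4 = 2.5
a_5 = 7
b_5 = 3.5
c_5 = 4.5
s_5 = 2.5
a_6 = 6
b_6 = 9.5
c_6 = 10
s_6 = 2.5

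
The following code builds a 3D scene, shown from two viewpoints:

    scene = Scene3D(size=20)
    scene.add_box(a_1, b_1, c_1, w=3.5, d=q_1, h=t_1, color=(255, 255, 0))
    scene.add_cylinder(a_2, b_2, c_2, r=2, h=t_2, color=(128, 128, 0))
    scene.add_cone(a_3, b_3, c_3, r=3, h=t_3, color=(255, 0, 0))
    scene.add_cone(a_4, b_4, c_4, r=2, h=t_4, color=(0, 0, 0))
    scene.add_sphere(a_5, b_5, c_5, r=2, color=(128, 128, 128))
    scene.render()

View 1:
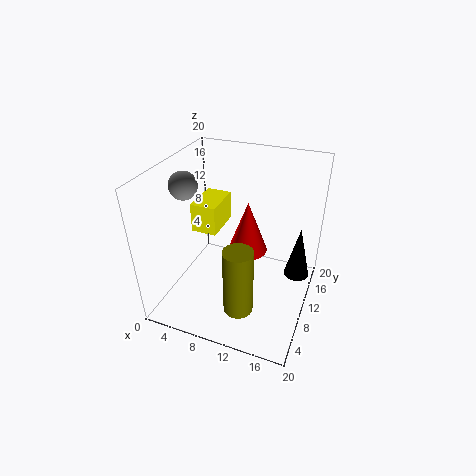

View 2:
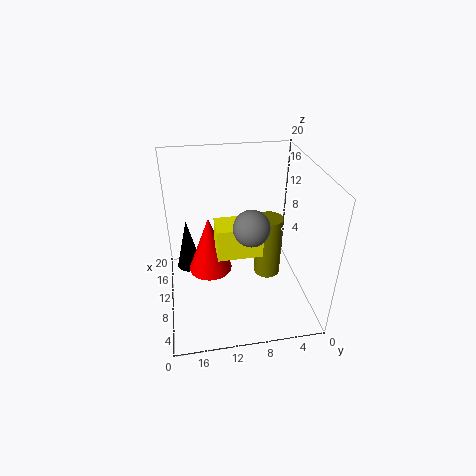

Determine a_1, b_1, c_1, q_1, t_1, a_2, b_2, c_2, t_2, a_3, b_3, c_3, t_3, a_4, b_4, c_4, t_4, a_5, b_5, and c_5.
a_1 = 4; b_1 = 8; c_1 = 11; q_1 = 5.5; t_1 = 4; a_2 = 12; b_2 = 5; c_2 = 2; t_2 = 9.5; a_3 = 10; b_3 = 14; c_3 = 5.5; t_3 = 8; a_4 = 17.5; b_4 = 17; c_4 = 0.5; t_4 = 8.5; a_5 = 2; b_5 = 10; c_5 = 16.5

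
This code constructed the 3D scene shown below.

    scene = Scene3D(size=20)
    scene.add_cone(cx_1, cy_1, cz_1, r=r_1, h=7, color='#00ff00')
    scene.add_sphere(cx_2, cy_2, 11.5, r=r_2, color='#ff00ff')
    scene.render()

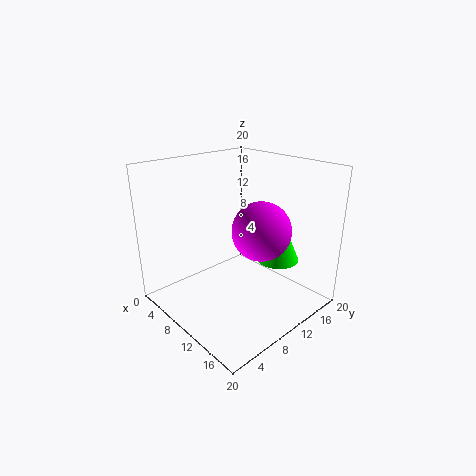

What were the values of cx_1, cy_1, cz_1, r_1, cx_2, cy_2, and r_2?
cx_1 = 13.5
cy_1 = 14.5
cz_1 = 6.5
r_1 = 3
cx_2 = 13
cy_2 = 11.5
r_2 = 4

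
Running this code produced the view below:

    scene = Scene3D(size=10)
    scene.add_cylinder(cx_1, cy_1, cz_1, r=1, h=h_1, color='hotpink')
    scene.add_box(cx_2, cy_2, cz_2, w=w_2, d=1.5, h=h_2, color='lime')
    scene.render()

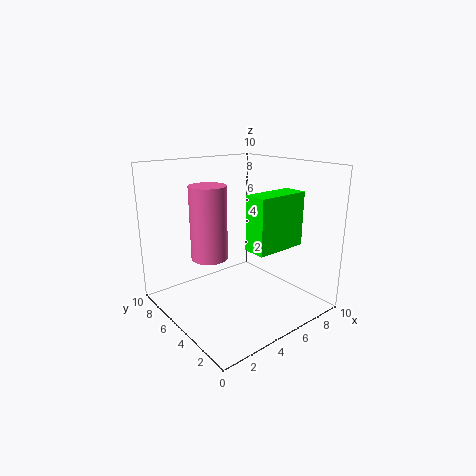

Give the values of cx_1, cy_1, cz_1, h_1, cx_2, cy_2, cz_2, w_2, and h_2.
cx_1 = 1, cy_1 = 2.5, cz_1 = 5.5, h_1 = 4, cx_2 = 4, cy_2 = 1.5, cz_2 = 5, w_2 = 3.5, h_2 = 3.5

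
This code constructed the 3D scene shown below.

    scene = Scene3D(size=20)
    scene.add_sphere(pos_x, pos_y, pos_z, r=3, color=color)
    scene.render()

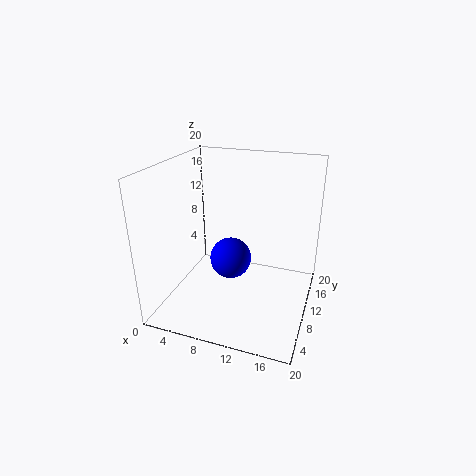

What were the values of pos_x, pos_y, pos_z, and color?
pos_x = 8.5
pos_y = 11
pos_z = 6
color = 'blue'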